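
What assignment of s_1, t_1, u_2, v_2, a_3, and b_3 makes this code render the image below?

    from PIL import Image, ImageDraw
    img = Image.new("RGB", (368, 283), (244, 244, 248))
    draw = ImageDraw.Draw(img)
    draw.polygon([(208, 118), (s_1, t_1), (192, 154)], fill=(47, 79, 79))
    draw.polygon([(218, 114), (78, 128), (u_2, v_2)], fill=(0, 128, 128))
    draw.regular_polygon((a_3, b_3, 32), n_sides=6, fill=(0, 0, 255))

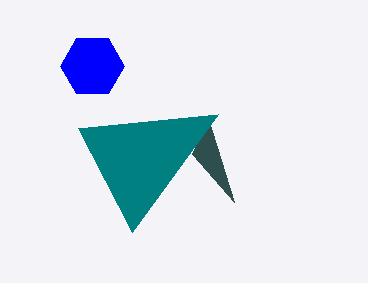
s_1 = 234, t_1 = 202, u_2 = 132, v_2 = 232, a_3 = 92, b_3 = 66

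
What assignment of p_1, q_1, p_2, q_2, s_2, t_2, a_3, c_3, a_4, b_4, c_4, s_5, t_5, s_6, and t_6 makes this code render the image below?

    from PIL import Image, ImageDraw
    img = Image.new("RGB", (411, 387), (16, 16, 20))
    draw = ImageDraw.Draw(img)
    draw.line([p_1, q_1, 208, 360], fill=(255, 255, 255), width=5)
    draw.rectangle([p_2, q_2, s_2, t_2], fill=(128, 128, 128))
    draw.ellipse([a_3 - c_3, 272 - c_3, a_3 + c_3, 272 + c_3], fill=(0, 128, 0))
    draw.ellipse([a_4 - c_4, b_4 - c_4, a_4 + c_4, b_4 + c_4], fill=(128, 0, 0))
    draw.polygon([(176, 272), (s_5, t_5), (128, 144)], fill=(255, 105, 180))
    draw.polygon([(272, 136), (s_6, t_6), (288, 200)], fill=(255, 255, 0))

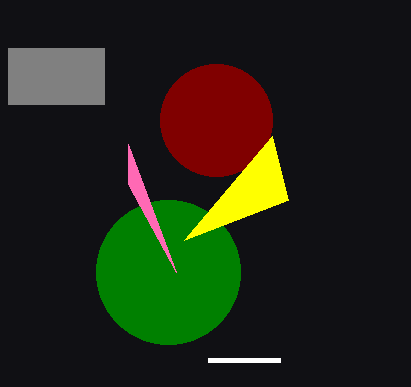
p_1 = 280
q_1 = 360
p_2 = 8
q_2 = 48
s_2 = 104
t_2 = 104
a_3 = 168
c_3 = 72
a_4 = 216
b_4 = 120
c_4 = 56
s_5 = 128
t_5 = 184
s_6 = 184
t_6 = 240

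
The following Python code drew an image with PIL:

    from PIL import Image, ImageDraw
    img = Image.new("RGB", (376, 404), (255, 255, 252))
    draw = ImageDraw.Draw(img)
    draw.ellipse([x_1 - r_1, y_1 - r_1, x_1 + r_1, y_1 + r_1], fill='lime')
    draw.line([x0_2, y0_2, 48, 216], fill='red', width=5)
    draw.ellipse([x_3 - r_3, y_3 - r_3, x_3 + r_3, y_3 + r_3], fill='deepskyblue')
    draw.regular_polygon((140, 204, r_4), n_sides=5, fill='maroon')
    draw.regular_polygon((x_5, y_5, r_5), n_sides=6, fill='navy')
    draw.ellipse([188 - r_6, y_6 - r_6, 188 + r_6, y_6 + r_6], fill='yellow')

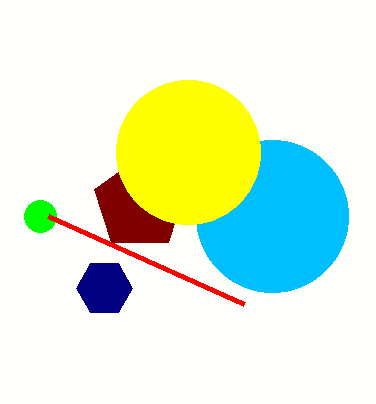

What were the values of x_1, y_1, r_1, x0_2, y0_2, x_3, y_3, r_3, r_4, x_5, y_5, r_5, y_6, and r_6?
x_1 = 40
y_1 = 216
r_1 = 16
x0_2 = 244
y0_2 = 304
x_3 = 272
y_3 = 216
r_3 = 76
r_4 = 48
x_5 = 104
y_5 = 288
r_5 = 28
y_6 = 152
r_6 = 72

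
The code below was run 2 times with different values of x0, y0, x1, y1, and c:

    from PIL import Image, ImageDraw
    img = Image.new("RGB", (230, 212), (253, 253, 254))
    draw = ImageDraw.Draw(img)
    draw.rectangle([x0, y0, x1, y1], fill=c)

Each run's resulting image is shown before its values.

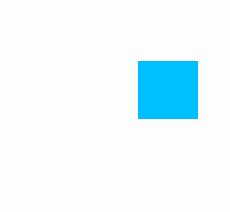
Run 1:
x0 = 138
y0 = 61
x1 = 197
y1 = 118
c = 'deepskyblue'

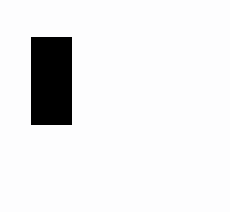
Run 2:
x0 = 31; y0 = 37; x1 = 71; y1 = 124; c = 'black'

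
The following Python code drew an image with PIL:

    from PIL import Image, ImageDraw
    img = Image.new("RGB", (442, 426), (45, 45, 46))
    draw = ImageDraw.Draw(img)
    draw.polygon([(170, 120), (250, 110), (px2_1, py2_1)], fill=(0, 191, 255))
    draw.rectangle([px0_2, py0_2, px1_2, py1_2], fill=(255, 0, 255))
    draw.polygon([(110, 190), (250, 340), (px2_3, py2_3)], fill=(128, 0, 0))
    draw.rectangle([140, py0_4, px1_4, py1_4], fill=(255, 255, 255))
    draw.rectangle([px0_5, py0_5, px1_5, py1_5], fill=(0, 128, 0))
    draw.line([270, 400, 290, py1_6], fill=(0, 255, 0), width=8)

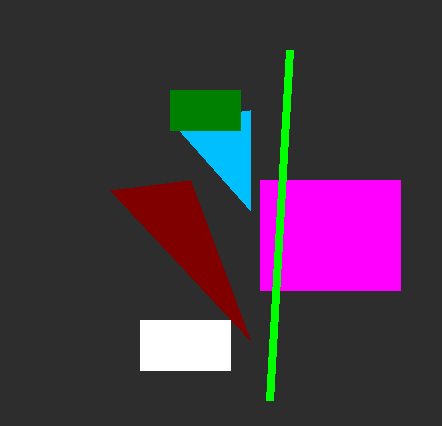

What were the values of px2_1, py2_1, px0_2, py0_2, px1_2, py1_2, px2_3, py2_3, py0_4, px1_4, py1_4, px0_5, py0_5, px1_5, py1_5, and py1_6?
px2_1 = 250; py2_1 = 210; px0_2 = 260; py0_2 = 180; px1_2 = 400; py1_2 = 290; px2_3 = 190; py2_3 = 180; py0_4 = 320; px1_4 = 230; py1_4 = 370; px0_5 = 170; py0_5 = 90; px1_5 = 240; py1_5 = 130; py1_6 = 50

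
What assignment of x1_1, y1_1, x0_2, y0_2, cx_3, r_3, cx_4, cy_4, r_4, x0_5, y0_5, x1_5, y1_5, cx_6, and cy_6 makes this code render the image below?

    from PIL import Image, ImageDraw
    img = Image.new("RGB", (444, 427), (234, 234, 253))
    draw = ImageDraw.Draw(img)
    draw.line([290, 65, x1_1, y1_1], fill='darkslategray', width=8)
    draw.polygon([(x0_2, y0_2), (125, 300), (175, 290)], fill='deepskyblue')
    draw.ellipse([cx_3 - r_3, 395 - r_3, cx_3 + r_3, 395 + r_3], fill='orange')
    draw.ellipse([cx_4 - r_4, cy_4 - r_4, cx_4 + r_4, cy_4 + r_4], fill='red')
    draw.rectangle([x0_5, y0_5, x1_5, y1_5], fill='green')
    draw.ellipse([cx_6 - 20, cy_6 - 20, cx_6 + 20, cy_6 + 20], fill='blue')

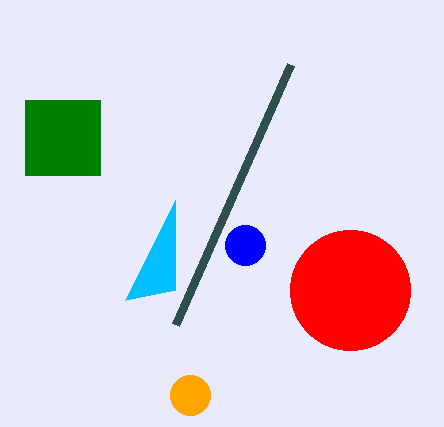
x1_1 = 175; y1_1 = 325; x0_2 = 175; y0_2 = 200; cx_3 = 190; r_3 = 20; cx_4 = 350; cy_4 = 290; r_4 = 60; x0_5 = 25; y0_5 = 100; x1_5 = 100; y1_5 = 175; cx_6 = 245; cy_6 = 245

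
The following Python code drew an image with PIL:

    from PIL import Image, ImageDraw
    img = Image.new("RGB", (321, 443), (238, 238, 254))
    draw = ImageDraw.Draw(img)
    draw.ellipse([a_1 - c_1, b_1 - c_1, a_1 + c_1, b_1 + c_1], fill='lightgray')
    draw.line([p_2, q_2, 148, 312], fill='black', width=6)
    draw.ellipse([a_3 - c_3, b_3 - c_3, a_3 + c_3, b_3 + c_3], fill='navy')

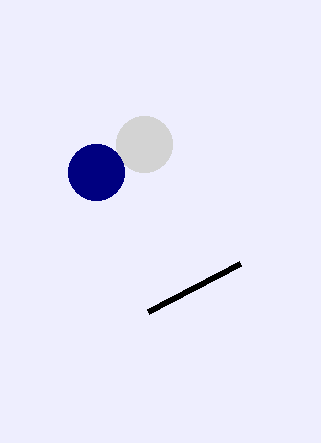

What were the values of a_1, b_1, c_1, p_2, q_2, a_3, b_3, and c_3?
a_1 = 144, b_1 = 144, c_1 = 28, p_2 = 240, q_2 = 264, a_3 = 96, b_3 = 172, c_3 = 28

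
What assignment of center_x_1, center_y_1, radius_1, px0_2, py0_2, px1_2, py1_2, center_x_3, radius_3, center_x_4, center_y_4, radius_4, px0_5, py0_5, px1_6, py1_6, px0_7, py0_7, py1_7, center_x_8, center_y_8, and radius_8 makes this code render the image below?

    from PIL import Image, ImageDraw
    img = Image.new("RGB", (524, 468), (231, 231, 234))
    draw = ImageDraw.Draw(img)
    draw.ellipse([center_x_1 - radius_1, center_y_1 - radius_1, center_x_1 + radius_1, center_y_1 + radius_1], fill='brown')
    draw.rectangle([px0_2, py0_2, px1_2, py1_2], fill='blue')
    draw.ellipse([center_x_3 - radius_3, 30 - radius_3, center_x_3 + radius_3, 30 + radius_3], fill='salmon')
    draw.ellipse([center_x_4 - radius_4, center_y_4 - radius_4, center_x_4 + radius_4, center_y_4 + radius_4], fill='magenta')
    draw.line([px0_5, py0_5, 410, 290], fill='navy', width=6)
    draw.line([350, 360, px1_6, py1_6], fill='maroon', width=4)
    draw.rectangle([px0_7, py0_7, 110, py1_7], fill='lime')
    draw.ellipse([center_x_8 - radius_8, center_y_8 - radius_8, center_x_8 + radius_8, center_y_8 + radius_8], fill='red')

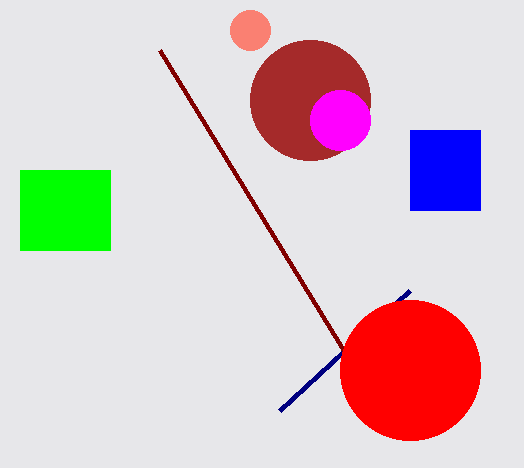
center_x_1 = 310
center_y_1 = 100
radius_1 = 60
px0_2 = 410
py0_2 = 130
px1_2 = 480
py1_2 = 210
center_x_3 = 250
radius_3 = 20
center_x_4 = 340
center_y_4 = 120
radius_4 = 30
px0_5 = 280
py0_5 = 410
px1_6 = 160
py1_6 = 50
px0_7 = 20
py0_7 = 170
py1_7 = 250
center_x_8 = 410
center_y_8 = 370
radius_8 = 70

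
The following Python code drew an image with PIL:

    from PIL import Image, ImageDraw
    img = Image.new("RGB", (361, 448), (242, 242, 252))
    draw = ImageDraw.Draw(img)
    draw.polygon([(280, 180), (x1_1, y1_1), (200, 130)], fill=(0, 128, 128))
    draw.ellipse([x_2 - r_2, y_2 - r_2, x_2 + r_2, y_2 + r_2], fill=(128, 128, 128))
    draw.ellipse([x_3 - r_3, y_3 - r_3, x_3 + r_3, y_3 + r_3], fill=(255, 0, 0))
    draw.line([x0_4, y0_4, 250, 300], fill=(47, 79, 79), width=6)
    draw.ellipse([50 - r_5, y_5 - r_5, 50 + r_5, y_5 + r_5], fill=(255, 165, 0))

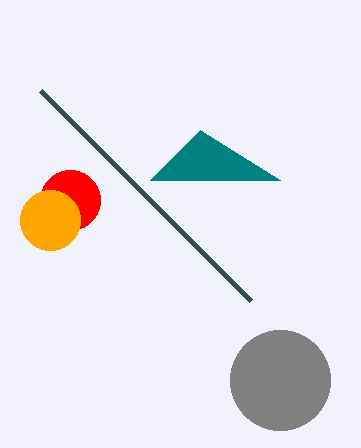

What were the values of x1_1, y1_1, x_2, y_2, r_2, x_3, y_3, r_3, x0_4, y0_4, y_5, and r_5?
x1_1 = 150
y1_1 = 180
x_2 = 280
y_2 = 380
r_2 = 50
x_3 = 70
y_3 = 200
r_3 = 30
x0_4 = 40
y0_4 = 90
y_5 = 220
r_5 = 30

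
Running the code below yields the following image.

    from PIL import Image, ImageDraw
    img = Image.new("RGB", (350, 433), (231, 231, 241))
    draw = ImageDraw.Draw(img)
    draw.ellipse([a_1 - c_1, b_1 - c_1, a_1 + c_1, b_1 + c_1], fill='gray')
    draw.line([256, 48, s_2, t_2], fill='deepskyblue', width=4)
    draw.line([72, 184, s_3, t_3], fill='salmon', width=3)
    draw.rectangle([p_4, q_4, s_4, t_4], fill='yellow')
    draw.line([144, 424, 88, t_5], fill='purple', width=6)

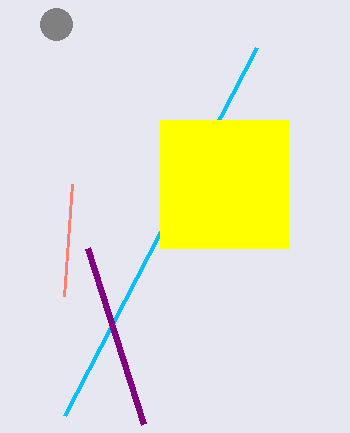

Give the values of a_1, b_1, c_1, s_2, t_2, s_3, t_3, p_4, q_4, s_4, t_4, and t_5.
a_1 = 56
b_1 = 24
c_1 = 16
s_2 = 64
t_2 = 416
s_3 = 64
t_3 = 296
p_4 = 160
q_4 = 120
s_4 = 288
t_4 = 248
t_5 = 248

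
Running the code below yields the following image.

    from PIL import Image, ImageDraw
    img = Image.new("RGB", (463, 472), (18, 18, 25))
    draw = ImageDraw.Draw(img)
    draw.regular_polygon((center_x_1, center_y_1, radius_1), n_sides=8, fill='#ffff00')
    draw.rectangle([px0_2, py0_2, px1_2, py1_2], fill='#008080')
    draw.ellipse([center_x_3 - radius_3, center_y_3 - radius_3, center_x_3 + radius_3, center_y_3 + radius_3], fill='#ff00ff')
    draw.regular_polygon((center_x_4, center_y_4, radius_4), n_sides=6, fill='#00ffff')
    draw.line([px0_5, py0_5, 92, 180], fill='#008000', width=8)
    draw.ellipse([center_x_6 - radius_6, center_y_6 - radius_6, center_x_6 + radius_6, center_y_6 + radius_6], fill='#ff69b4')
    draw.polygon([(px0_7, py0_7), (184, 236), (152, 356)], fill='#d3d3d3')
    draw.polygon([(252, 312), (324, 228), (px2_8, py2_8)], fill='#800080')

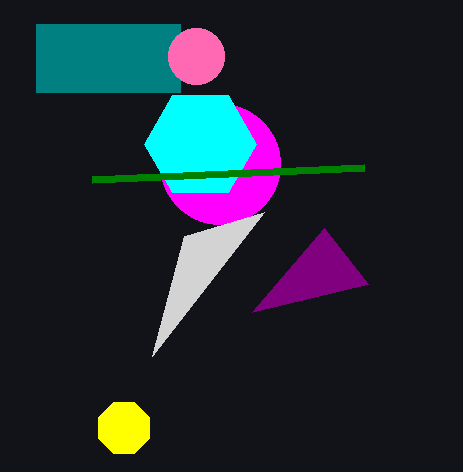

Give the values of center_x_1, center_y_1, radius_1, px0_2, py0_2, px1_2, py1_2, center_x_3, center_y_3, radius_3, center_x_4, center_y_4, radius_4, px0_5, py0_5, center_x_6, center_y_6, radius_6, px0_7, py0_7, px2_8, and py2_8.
center_x_1 = 124
center_y_1 = 428
radius_1 = 28
px0_2 = 36
py0_2 = 24
px1_2 = 180
py1_2 = 92
center_x_3 = 220
center_y_3 = 164
radius_3 = 60
center_x_4 = 200
center_y_4 = 144
radius_4 = 56
px0_5 = 364
py0_5 = 168
center_x_6 = 196
center_y_6 = 56
radius_6 = 28
px0_7 = 264
py0_7 = 212
px2_8 = 368
py2_8 = 284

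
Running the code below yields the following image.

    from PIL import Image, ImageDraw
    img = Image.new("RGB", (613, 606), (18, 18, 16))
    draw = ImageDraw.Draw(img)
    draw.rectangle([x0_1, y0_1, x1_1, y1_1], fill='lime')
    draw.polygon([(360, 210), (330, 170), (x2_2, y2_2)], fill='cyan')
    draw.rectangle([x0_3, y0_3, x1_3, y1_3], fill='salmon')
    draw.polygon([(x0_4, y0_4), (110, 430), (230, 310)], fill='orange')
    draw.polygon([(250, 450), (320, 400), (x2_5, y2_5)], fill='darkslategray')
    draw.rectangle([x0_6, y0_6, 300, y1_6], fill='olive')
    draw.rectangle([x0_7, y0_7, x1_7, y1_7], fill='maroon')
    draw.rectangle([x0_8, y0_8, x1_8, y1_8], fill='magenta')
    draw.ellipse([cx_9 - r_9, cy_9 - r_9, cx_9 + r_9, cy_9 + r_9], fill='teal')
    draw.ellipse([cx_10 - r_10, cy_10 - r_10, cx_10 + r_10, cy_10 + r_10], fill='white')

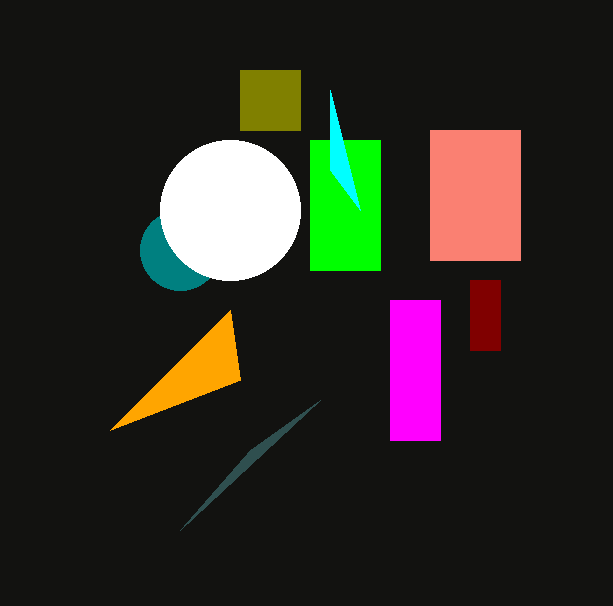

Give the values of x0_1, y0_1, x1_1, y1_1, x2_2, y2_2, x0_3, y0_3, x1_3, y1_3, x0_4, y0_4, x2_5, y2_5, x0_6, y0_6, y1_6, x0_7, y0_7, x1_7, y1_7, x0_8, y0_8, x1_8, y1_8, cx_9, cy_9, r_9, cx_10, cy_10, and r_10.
x0_1 = 310, y0_1 = 140, x1_1 = 380, y1_1 = 270, x2_2 = 330, y2_2 = 90, x0_3 = 430, y0_3 = 130, x1_3 = 520, y1_3 = 260, x0_4 = 240, y0_4 = 380, x2_5 = 180, y2_5 = 530, x0_6 = 240, y0_6 = 70, y1_6 = 130, x0_7 = 470, y0_7 = 280, x1_7 = 500, y1_7 = 350, x0_8 = 390, y0_8 = 300, x1_8 = 440, y1_8 = 440, cx_9 = 180, cy_9 = 250, r_9 = 40, cx_10 = 230, cy_10 = 210, r_10 = 70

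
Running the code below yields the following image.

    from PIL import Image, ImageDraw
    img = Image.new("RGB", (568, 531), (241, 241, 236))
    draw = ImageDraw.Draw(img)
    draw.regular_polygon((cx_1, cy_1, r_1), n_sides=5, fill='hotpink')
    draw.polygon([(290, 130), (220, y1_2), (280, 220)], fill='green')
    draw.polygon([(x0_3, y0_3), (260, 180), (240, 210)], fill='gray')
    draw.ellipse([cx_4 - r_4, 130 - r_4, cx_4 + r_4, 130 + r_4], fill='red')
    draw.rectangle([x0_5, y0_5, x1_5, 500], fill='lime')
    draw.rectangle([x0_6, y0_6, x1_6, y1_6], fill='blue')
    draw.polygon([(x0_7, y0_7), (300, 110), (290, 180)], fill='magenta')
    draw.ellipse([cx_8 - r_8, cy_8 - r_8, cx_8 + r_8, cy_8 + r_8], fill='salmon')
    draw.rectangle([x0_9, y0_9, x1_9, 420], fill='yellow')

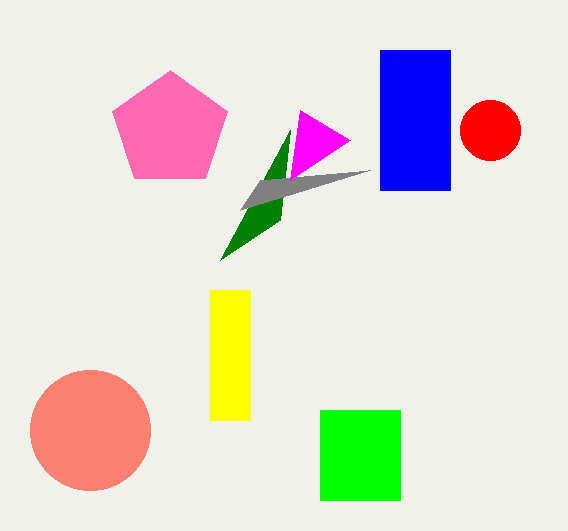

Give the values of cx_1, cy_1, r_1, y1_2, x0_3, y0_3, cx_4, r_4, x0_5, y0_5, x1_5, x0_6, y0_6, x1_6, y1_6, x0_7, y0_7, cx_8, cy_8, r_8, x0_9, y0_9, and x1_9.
cx_1 = 170; cy_1 = 130; r_1 = 60; y1_2 = 260; x0_3 = 370; y0_3 = 170; cx_4 = 490; r_4 = 30; x0_5 = 320; y0_5 = 410; x1_5 = 400; x0_6 = 380; y0_6 = 50; x1_6 = 450; y1_6 = 190; x0_7 = 350; y0_7 = 140; cx_8 = 90; cy_8 = 430; r_8 = 60; x0_9 = 210; y0_9 = 290; x1_9 = 250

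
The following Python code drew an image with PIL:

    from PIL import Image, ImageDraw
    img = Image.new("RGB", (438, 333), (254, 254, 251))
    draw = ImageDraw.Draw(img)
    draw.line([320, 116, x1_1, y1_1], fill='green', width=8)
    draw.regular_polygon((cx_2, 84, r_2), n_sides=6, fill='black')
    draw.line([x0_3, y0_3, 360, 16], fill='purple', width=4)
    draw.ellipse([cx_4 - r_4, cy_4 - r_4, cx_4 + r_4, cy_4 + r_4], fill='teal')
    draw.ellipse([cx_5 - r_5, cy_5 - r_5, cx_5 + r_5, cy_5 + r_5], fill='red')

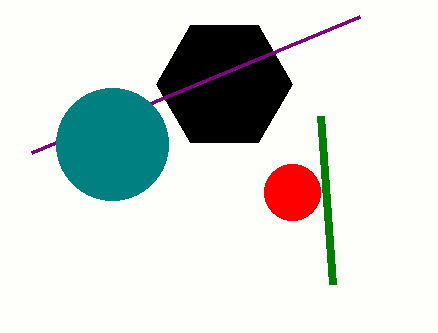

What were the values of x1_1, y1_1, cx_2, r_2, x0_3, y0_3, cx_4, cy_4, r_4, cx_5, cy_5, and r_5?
x1_1 = 332; y1_1 = 284; cx_2 = 224; r_2 = 68; x0_3 = 32; y0_3 = 152; cx_4 = 112; cy_4 = 144; r_4 = 56; cx_5 = 292; cy_5 = 192; r_5 = 28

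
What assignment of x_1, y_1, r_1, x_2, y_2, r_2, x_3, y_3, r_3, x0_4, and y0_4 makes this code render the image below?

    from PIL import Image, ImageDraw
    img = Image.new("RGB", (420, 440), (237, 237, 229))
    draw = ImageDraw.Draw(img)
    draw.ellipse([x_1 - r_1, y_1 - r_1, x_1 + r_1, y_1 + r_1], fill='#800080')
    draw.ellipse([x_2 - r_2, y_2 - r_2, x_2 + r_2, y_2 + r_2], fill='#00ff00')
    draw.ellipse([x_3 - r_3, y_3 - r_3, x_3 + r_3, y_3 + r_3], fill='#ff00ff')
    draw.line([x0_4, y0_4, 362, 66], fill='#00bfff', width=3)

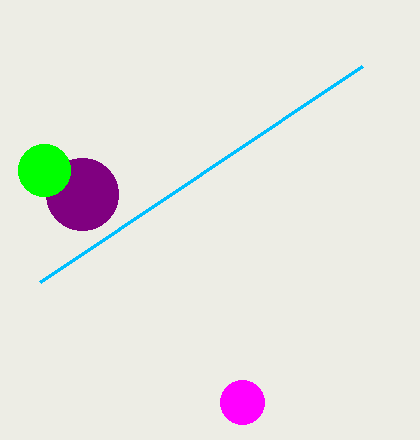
x_1 = 82
y_1 = 194
r_1 = 36
x_2 = 44
y_2 = 170
r_2 = 26
x_3 = 242
y_3 = 402
r_3 = 22
x0_4 = 40
y0_4 = 282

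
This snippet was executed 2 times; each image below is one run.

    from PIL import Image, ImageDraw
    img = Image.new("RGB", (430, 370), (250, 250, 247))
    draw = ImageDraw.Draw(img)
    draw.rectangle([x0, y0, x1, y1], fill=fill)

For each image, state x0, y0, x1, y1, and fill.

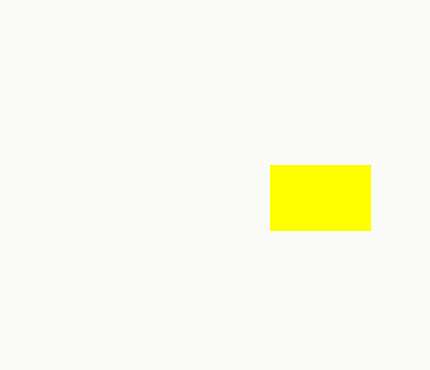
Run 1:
x0 = 270, y0 = 165, x1 = 370, y1 = 230, fill = 'yellow'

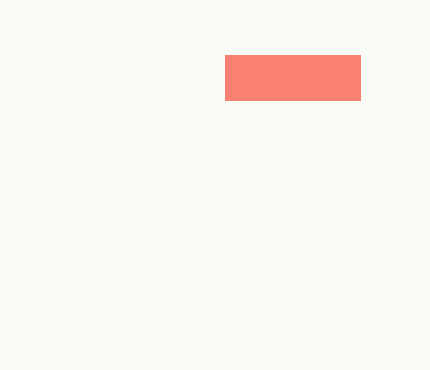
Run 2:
x0 = 225; y0 = 55; x1 = 360; y1 = 100; fill = 'salmon'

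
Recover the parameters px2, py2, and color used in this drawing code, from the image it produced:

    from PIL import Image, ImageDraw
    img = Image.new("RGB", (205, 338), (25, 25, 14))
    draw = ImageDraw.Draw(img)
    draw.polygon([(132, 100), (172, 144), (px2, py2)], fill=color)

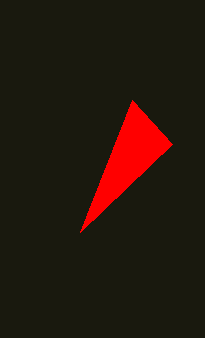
px2 = 80
py2 = 232
color = 'red'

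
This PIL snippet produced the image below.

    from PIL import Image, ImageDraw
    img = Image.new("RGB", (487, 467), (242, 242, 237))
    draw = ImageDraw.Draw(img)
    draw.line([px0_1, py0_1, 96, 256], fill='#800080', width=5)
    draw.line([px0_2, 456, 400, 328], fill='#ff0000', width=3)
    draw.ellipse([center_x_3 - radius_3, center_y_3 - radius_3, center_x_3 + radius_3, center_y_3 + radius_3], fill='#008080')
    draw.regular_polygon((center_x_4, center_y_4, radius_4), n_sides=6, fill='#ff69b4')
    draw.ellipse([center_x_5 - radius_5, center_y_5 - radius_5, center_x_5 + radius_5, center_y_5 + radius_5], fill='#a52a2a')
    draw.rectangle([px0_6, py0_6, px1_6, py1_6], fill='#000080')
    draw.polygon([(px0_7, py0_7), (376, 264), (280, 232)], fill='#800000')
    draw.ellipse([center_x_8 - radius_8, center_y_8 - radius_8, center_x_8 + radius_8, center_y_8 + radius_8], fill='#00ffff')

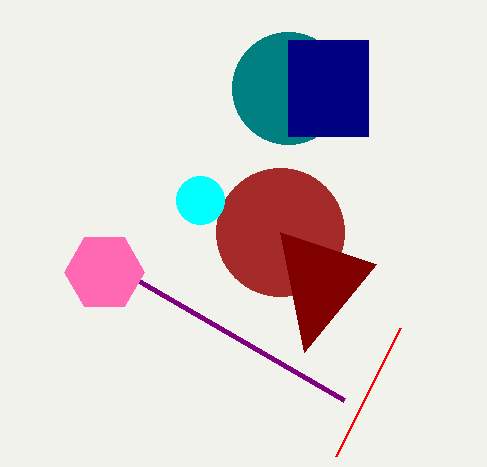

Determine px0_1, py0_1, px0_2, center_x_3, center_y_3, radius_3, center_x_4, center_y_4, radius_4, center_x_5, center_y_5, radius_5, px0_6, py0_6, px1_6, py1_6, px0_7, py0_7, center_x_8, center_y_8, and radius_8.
px0_1 = 344; py0_1 = 400; px0_2 = 336; center_x_3 = 288; center_y_3 = 88; radius_3 = 56; center_x_4 = 104; center_y_4 = 272; radius_4 = 40; center_x_5 = 280; center_y_5 = 232; radius_5 = 64; px0_6 = 288; py0_6 = 40; px1_6 = 368; py1_6 = 136; px0_7 = 304; py0_7 = 352; center_x_8 = 200; center_y_8 = 200; radius_8 = 24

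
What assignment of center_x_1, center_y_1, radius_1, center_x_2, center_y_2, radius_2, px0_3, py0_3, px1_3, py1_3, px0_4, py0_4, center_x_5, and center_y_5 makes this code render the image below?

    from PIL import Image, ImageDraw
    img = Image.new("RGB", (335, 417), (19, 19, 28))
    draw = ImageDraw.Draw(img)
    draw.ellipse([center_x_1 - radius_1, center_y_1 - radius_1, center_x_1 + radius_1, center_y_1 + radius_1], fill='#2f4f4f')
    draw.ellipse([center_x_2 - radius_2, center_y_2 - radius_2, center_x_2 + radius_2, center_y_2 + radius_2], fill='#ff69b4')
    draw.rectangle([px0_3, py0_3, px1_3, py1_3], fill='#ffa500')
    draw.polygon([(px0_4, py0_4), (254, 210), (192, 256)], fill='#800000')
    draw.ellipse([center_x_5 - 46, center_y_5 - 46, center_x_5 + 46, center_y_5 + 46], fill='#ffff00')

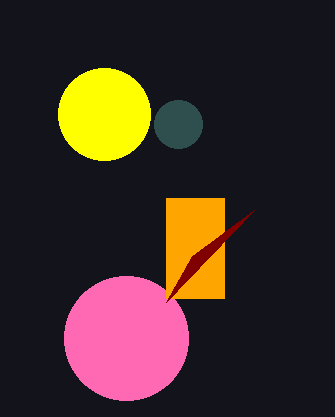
center_x_1 = 178; center_y_1 = 124; radius_1 = 24; center_x_2 = 126; center_y_2 = 338; radius_2 = 62; px0_3 = 166; py0_3 = 198; px1_3 = 224; py1_3 = 298; px0_4 = 166; py0_4 = 302; center_x_5 = 104; center_y_5 = 114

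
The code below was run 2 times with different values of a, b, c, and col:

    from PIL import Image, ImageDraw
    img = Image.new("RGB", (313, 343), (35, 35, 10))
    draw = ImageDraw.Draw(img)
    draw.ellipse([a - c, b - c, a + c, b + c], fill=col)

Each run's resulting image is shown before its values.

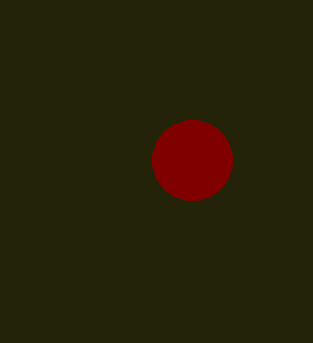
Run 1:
a = 192; b = 160; c = 40; col = 'maroon'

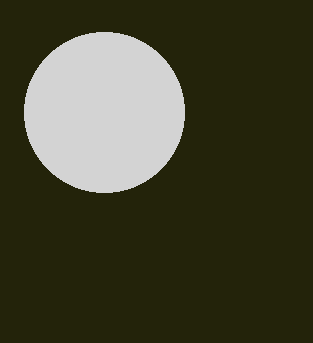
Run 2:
a = 104
b = 112
c = 80
col = 'lightgray'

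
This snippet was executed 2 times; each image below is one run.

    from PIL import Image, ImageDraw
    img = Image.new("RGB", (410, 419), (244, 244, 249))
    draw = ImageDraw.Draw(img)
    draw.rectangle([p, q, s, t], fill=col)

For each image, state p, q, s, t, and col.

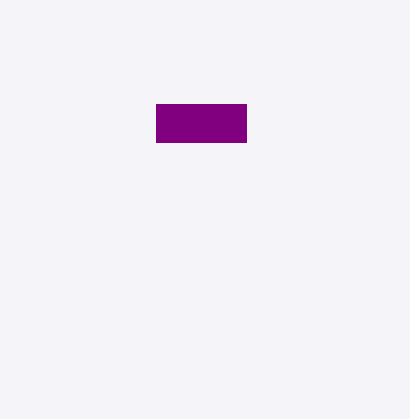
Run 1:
p = 156, q = 104, s = 246, t = 142, col = 'purple'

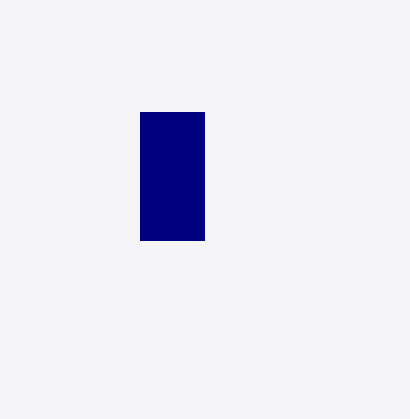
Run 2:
p = 140, q = 112, s = 204, t = 240, col = 'navy'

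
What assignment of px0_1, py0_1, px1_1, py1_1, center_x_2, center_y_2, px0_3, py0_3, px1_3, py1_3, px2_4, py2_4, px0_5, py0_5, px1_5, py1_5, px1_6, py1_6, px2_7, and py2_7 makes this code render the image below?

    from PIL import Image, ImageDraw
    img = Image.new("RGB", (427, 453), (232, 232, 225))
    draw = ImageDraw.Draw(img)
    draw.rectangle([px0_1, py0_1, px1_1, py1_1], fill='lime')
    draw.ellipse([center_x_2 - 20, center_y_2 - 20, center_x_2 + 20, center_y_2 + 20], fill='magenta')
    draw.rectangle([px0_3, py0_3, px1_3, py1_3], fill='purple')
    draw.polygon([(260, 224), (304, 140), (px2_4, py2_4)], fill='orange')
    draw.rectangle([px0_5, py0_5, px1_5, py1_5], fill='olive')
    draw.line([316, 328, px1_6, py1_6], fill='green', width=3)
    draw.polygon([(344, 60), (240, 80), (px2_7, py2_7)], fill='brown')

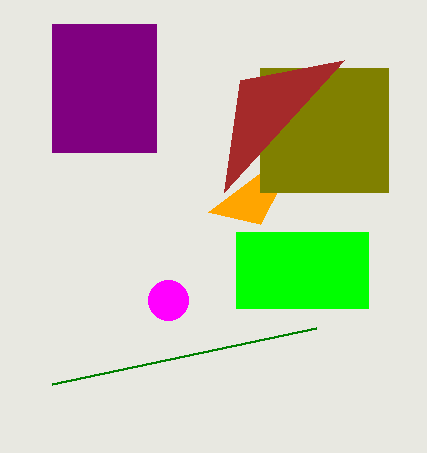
px0_1 = 236, py0_1 = 232, px1_1 = 368, py1_1 = 308, center_x_2 = 168, center_y_2 = 300, px0_3 = 52, py0_3 = 24, px1_3 = 156, py1_3 = 152, px2_4 = 208, py2_4 = 212, px0_5 = 260, py0_5 = 68, px1_5 = 388, py1_5 = 192, px1_6 = 52, py1_6 = 384, px2_7 = 224, py2_7 = 192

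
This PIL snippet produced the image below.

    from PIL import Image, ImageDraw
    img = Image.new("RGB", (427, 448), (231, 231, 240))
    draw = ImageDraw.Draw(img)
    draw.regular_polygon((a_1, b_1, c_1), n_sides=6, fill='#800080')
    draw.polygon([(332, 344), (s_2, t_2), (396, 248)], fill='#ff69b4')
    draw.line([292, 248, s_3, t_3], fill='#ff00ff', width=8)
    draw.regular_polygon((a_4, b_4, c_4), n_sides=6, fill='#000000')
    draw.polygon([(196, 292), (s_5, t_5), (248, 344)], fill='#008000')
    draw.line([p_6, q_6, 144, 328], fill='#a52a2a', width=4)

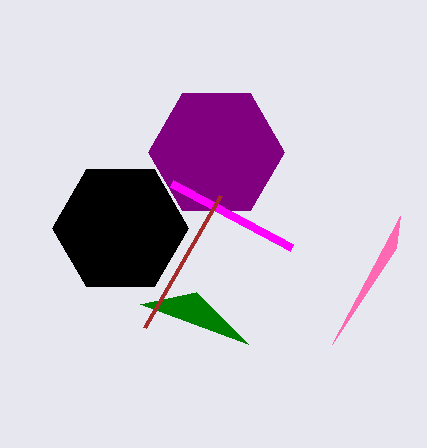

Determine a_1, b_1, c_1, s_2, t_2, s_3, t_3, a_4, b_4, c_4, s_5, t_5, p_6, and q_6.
a_1 = 216
b_1 = 152
c_1 = 68
s_2 = 400
t_2 = 216
s_3 = 172
t_3 = 184
a_4 = 120
b_4 = 228
c_4 = 68
s_5 = 140
t_5 = 304
p_6 = 220
q_6 = 196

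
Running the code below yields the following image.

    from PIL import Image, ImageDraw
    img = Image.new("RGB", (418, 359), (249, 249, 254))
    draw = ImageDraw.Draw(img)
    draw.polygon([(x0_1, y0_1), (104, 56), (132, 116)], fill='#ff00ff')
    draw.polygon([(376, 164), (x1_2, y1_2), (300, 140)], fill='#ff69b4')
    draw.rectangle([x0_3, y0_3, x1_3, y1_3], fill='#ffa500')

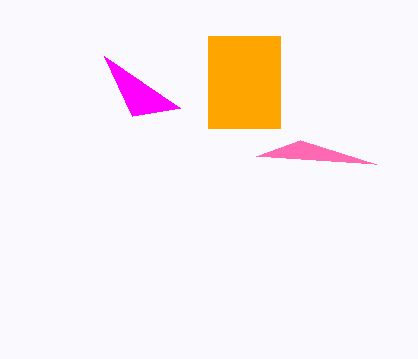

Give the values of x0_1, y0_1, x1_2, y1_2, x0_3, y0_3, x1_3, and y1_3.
x0_1 = 180
y0_1 = 108
x1_2 = 256
y1_2 = 156
x0_3 = 208
y0_3 = 36
x1_3 = 280
y1_3 = 128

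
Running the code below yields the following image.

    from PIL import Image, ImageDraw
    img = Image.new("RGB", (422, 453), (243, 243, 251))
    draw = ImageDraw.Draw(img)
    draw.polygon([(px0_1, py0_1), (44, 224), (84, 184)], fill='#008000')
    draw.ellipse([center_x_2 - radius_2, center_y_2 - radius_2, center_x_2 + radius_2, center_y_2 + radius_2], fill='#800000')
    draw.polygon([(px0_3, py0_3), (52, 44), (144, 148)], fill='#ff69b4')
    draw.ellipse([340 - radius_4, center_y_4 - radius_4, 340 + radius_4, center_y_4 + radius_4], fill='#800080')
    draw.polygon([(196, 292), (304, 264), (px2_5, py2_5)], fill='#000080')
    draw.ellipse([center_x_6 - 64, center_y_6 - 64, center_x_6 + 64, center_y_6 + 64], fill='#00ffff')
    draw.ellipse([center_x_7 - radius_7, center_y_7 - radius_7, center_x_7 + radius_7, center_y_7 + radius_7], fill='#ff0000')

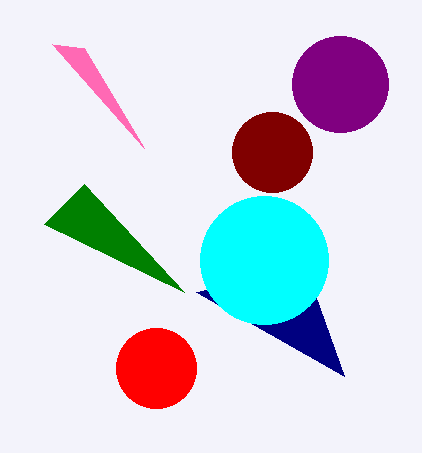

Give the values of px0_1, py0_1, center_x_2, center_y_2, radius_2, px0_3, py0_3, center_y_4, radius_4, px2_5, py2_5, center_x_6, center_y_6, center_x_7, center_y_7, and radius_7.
px0_1 = 184, py0_1 = 292, center_x_2 = 272, center_y_2 = 152, radius_2 = 40, px0_3 = 84, py0_3 = 48, center_y_4 = 84, radius_4 = 48, px2_5 = 344, py2_5 = 376, center_x_6 = 264, center_y_6 = 260, center_x_7 = 156, center_y_7 = 368, radius_7 = 40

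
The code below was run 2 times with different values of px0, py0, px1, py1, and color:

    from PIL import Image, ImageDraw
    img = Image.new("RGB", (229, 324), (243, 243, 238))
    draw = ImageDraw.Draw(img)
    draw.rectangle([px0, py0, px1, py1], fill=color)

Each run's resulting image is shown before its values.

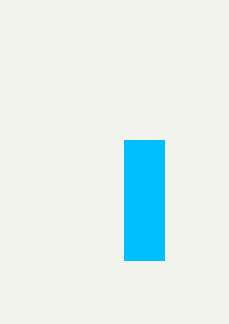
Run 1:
px0 = 124; py0 = 140; px1 = 164; py1 = 260; color = 'deepskyblue'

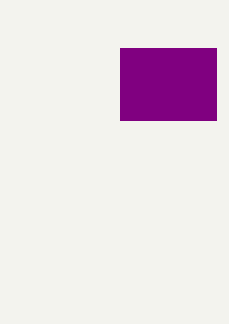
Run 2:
px0 = 120, py0 = 48, px1 = 216, py1 = 120, color = 'purple'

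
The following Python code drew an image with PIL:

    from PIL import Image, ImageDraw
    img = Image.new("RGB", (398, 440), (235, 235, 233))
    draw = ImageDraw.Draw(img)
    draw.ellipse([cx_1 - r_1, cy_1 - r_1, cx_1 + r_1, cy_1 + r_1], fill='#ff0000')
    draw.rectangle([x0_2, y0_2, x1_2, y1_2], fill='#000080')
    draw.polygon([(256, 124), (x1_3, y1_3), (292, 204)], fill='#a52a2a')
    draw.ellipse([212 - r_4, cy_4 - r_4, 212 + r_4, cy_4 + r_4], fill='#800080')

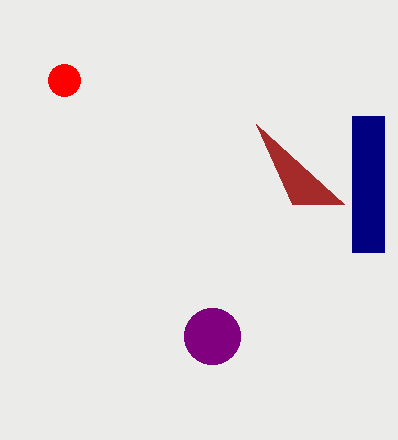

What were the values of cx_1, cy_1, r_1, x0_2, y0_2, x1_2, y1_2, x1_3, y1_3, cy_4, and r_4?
cx_1 = 64
cy_1 = 80
r_1 = 16
x0_2 = 352
y0_2 = 116
x1_2 = 384
y1_2 = 252
x1_3 = 344
y1_3 = 204
cy_4 = 336
r_4 = 28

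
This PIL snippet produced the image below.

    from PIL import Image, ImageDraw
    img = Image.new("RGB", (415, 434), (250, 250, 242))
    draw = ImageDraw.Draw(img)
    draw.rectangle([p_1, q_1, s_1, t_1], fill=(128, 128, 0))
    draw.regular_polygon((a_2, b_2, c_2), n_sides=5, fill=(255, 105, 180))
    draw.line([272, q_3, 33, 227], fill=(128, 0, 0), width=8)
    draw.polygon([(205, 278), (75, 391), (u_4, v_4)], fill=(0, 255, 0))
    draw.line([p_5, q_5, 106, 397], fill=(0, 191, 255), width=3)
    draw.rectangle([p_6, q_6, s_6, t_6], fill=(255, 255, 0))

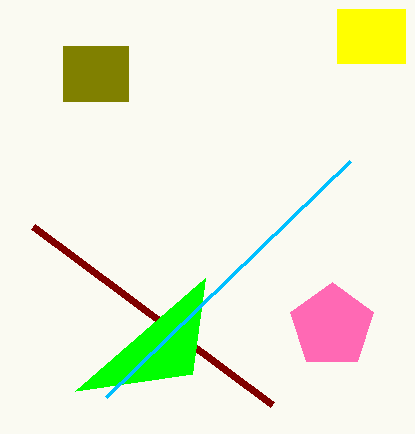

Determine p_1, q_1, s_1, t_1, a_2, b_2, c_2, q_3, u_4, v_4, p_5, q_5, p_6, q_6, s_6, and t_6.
p_1 = 63
q_1 = 46
s_1 = 128
t_1 = 101
a_2 = 332
b_2 = 326
c_2 = 44
q_3 = 405
u_4 = 192
v_4 = 374
p_5 = 350
q_5 = 161
p_6 = 337
q_6 = 9
s_6 = 405
t_6 = 63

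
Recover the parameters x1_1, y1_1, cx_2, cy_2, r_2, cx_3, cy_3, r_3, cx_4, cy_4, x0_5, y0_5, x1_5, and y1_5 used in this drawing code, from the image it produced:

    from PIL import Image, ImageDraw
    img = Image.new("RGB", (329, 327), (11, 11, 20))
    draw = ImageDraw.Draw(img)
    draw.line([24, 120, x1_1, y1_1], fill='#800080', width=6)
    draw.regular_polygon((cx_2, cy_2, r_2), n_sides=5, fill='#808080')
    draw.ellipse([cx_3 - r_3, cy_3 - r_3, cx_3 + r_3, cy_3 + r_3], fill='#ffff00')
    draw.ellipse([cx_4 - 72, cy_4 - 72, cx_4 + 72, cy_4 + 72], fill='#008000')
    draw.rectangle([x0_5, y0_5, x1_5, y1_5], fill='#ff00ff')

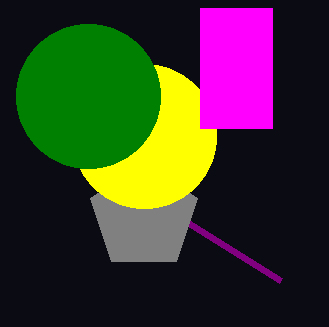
x1_1 = 280
y1_1 = 280
cx_2 = 144
cy_2 = 216
r_2 = 56
cx_3 = 144
cy_3 = 136
r_3 = 72
cx_4 = 88
cy_4 = 96
x0_5 = 200
y0_5 = 8
x1_5 = 272
y1_5 = 128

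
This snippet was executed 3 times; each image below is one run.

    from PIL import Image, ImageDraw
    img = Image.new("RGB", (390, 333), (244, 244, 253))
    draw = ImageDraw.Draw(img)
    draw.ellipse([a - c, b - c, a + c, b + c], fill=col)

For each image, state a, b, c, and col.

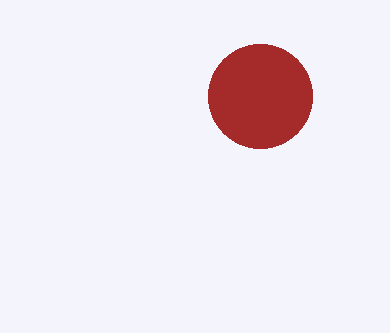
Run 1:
a = 260, b = 96, c = 52, col = 'brown'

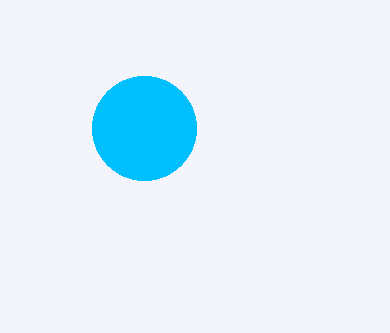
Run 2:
a = 144; b = 128; c = 52; col = 'deepskyblue'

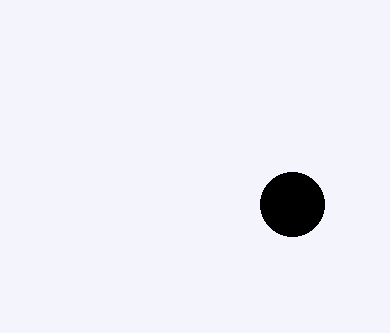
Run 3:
a = 292
b = 204
c = 32
col = 'black'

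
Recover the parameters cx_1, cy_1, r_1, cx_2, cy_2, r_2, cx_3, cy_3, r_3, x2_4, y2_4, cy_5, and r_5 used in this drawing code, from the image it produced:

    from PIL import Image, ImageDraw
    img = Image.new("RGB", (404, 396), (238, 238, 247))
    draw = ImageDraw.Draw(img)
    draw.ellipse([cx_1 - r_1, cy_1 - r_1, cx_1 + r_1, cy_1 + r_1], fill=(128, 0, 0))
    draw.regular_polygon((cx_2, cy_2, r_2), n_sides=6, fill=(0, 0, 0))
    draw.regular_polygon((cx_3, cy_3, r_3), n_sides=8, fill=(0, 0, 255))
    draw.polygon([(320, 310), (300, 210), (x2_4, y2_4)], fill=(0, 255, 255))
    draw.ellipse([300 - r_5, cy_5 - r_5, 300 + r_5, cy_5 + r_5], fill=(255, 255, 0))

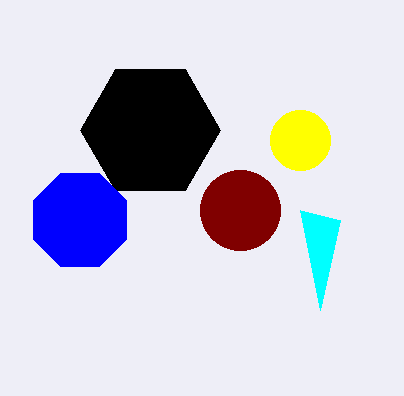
cx_1 = 240
cy_1 = 210
r_1 = 40
cx_2 = 150
cy_2 = 130
r_2 = 70
cx_3 = 80
cy_3 = 220
r_3 = 50
x2_4 = 340
y2_4 = 220
cy_5 = 140
r_5 = 30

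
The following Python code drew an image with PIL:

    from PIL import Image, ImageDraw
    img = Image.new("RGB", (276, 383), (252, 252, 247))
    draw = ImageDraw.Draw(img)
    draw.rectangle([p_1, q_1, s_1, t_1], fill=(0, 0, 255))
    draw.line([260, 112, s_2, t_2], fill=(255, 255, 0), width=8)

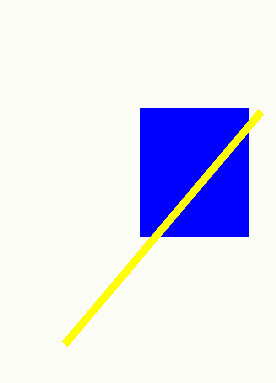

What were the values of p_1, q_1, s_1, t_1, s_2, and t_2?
p_1 = 140; q_1 = 108; s_1 = 248; t_1 = 236; s_2 = 64; t_2 = 344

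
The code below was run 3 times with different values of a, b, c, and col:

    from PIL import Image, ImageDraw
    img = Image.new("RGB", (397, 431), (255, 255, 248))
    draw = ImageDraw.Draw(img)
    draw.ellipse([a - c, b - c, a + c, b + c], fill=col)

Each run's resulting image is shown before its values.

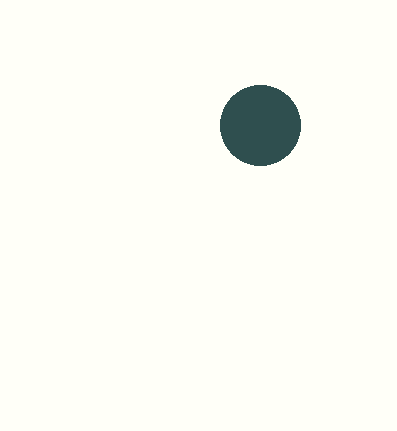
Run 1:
a = 260, b = 125, c = 40, col = 'darkslategray'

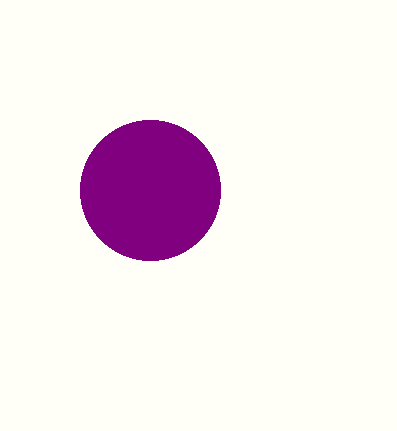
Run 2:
a = 150; b = 190; c = 70; col = 'purple'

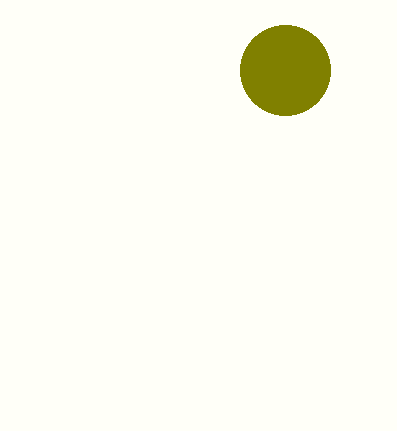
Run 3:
a = 285, b = 70, c = 45, col = 'olive'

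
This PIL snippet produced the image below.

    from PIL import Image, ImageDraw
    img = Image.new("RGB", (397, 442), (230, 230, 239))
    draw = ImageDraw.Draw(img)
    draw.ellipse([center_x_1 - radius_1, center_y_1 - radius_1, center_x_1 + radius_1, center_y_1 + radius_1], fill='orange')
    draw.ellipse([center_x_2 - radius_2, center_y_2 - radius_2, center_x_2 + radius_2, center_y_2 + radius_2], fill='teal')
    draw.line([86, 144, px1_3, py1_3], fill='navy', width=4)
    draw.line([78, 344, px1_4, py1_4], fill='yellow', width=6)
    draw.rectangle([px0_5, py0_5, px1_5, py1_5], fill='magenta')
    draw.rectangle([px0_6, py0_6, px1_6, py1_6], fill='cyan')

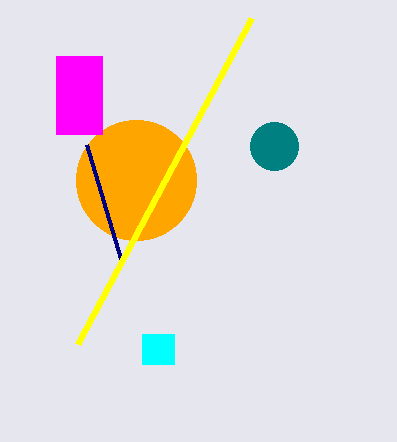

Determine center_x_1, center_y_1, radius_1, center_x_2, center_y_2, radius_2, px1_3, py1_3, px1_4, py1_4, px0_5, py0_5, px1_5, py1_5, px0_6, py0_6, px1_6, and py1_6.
center_x_1 = 136, center_y_1 = 180, radius_1 = 60, center_x_2 = 274, center_y_2 = 146, radius_2 = 24, px1_3 = 120, py1_3 = 258, px1_4 = 252, py1_4 = 18, px0_5 = 56, py0_5 = 56, px1_5 = 102, py1_5 = 134, px0_6 = 142, py0_6 = 334, px1_6 = 174, py1_6 = 364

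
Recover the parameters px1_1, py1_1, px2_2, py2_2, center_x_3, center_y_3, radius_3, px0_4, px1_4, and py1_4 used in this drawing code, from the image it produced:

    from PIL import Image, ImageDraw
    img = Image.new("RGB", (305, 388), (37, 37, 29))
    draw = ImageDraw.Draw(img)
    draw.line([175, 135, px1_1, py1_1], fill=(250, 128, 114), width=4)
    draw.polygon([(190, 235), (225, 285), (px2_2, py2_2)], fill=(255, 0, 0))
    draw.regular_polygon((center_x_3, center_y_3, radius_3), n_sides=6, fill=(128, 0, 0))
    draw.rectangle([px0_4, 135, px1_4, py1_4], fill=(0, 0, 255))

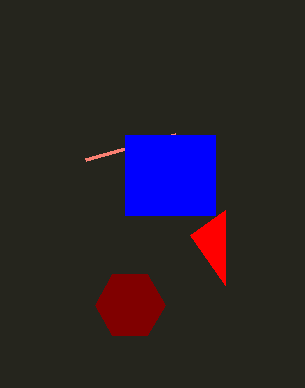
px1_1 = 85
py1_1 = 160
px2_2 = 225
py2_2 = 210
center_x_3 = 130
center_y_3 = 305
radius_3 = 35
px0_4 = 125
px1_4 = 215
py1_4 = 215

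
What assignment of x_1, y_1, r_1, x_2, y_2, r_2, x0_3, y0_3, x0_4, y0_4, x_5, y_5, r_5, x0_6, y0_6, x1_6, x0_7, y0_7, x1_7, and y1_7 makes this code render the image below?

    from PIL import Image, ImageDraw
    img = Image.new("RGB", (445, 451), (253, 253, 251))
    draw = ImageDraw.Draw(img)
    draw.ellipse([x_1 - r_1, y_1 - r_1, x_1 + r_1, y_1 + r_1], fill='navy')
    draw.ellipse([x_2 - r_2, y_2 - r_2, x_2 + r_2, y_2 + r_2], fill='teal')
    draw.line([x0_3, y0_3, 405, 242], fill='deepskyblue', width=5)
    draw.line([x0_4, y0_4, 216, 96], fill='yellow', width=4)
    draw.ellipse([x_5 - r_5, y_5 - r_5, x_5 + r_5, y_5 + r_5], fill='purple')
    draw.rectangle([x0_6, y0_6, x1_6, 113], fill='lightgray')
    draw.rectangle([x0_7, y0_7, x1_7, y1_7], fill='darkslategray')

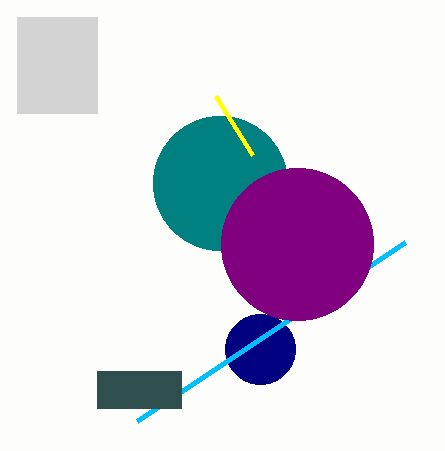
x_1 = 260
y_1 = 349
r_1 = 35
x_2 = 220
y_2 = 183
r_2 = 67
x0_3 = 137
y0_3 = 421
x0_4 = 253
y0_4 = 155
x_5 = 297
y_5 = 244
r_5 = 76
x0_6 = 17
y0_6 = 17
x1_6 = 97
x0_7 = 97
y0_7 = 371
x1_7 = 181
y1_7 = 408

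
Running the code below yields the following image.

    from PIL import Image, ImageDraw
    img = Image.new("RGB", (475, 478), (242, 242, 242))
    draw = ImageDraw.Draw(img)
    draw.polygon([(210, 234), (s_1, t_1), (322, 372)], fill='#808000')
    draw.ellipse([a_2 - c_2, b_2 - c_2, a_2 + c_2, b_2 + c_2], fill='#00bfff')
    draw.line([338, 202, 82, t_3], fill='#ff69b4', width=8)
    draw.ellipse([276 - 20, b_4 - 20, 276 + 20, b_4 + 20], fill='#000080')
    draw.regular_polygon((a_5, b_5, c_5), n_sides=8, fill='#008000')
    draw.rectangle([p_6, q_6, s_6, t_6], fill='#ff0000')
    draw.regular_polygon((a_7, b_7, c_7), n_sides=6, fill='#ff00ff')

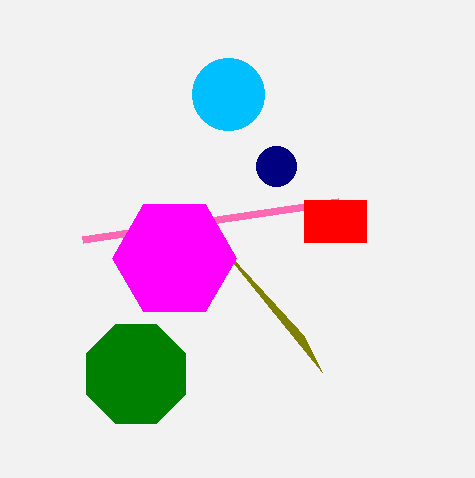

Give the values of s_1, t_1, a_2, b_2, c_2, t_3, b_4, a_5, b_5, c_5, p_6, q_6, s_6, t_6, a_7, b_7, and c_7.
s_1 = 304; t_1 = 336; a_2 = 228; b_2 = 94; c_2 = 36; t_3 = 240; b_4 = 166; a_5 = 136; b_5 = 374; c_5 = 54; p_6 = 304; q_6 = 200; s_6 = 366; t_6 = 242; a_7 = 174; b_7 = 258; c_7 = 62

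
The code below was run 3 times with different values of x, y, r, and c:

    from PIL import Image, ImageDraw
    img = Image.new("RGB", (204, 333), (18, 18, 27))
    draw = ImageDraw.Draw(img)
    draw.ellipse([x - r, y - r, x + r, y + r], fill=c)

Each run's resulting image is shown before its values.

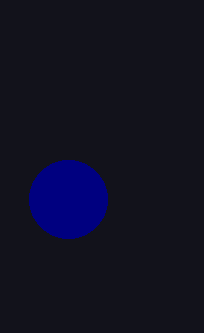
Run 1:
x = 68
y = 199
r = 39
c = 'navy'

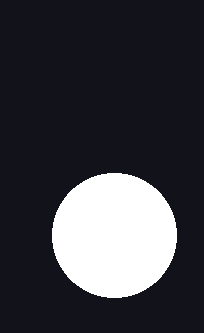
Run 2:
x = 114; y = 235; r = 62; c = 'white'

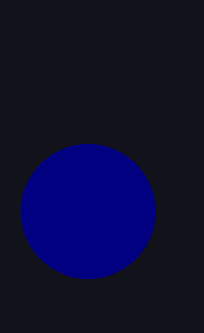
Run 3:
x = 88, y = 211, r = 67, c = 'navy'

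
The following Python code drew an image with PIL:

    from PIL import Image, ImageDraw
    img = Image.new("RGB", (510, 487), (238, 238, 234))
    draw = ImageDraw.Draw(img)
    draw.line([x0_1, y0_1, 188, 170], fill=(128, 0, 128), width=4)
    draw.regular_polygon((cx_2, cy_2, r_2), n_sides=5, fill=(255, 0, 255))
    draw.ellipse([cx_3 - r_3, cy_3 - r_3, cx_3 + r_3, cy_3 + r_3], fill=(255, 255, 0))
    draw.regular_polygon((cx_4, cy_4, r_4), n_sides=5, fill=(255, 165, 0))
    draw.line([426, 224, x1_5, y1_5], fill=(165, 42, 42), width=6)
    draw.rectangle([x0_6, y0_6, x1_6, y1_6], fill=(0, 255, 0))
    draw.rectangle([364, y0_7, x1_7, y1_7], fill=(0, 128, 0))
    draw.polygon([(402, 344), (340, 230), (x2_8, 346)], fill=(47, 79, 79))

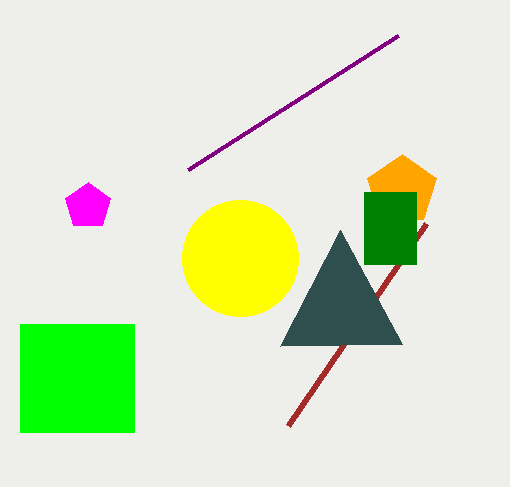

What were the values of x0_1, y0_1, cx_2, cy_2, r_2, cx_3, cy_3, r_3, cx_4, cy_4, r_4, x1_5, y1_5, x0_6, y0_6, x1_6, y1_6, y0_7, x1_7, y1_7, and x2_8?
x0_1 = 398, y0_1 = 36, cx_2 = 88, cy_2 = 206, r_2 = 24, cx_3 = 240, cy_3 = 258, r_3 = 58, cx_4 = 402, cy_4 = 190, r_4 = 36, x1_5 = 288, y1_5 = 426, x0_6 = 20, y0_6 = 324, x1_6 = 134, y1_6 = 432, y0_7 = 192, x1_7 = 416, y1_7 = 264, x2_8 = 280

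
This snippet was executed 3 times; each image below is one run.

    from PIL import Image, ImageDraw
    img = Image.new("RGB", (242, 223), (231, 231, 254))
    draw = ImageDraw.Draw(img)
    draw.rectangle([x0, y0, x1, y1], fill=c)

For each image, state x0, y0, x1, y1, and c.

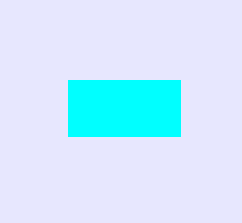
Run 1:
x0 = 68
y0 = 80
x1 = 180
y1 = 136
c = 'cyan'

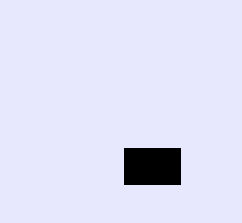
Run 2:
x0 = 124
y0 = 148
x1 = 180
y1 = 184
c = 'black'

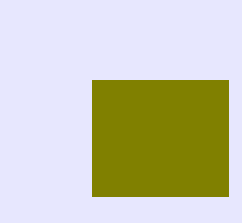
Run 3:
x0 = 92
y0 = 80
x1 = 228
y1 = 196
c = 'olive'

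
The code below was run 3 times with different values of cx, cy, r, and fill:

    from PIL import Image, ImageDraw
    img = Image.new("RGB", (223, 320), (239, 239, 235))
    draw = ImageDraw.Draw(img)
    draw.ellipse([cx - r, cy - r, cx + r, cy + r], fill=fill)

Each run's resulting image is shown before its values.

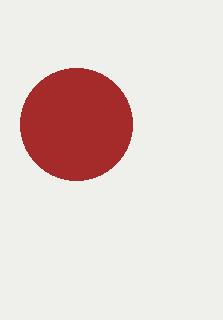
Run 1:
cx = 76
cy = 124
r = 56
fill = 'brown'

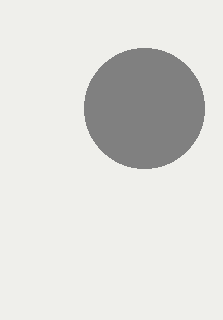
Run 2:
cx = 144; cy = 108; r = 60; fill = 'gray'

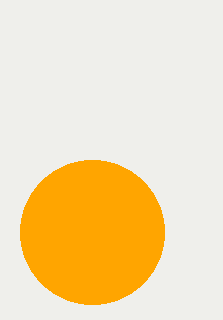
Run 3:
cx = 92; cy = 232; r = 72; fill = 'orange'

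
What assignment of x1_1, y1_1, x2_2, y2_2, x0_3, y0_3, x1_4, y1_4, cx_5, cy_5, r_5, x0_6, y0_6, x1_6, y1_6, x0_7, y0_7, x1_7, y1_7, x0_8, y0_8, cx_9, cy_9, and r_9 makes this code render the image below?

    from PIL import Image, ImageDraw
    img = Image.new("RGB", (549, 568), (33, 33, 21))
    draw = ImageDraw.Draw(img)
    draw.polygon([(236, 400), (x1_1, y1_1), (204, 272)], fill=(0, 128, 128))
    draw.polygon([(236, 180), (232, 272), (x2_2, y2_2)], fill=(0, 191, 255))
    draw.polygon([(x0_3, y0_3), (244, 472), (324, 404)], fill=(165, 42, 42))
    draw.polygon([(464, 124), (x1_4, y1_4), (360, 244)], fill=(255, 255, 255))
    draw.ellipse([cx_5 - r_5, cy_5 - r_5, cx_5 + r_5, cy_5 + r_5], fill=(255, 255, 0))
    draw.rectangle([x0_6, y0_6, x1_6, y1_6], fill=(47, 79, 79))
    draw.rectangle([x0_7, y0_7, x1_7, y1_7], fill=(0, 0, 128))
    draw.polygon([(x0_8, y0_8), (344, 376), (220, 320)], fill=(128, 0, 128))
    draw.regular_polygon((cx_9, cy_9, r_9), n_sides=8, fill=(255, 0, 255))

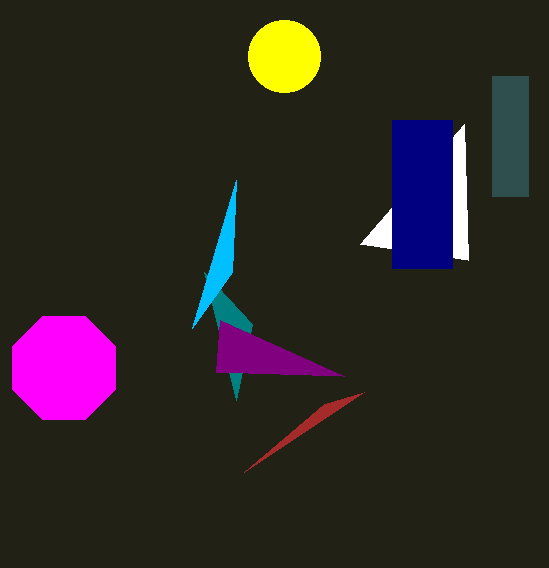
x1_1 = 252; y1_1 = 324; x2_2 = 192; y2_2 = 328; x0_3 = 364; y0_3 = 392; x1_4 = 468; y1_4 = 260; cx_5 = 284; cy_5 = 56; r_5 = 36; x0_6 = 492; y0_6 = 76; x1_6 = 528; y1_6 = 196; x0_7 = 392; y0_7 = 120; x1_7 = 452; y1_7 = 268; x0_8 = 216; y0_8 = 372; cx_9 = 64; cy_9 = 368; r_9 = 56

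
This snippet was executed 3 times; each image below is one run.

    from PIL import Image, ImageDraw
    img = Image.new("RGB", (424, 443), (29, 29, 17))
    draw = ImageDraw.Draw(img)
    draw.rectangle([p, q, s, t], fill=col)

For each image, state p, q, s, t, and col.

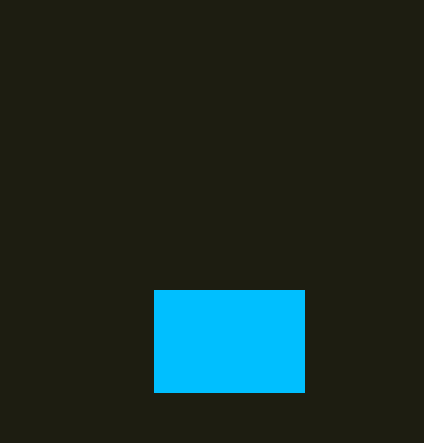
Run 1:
p = 154, q = 290, s = 304, t = 392, col = 'deepskyblue'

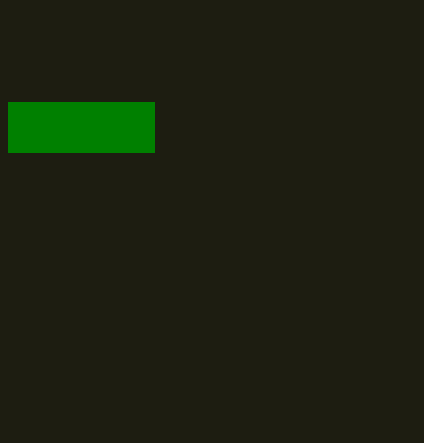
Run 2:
p = 8; q = 102; s = 154; t = 152; col = 'green'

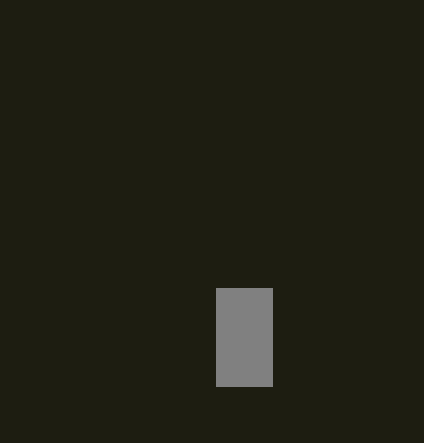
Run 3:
p = 216; q = 288; s = 272; t = 386; col = 'gray'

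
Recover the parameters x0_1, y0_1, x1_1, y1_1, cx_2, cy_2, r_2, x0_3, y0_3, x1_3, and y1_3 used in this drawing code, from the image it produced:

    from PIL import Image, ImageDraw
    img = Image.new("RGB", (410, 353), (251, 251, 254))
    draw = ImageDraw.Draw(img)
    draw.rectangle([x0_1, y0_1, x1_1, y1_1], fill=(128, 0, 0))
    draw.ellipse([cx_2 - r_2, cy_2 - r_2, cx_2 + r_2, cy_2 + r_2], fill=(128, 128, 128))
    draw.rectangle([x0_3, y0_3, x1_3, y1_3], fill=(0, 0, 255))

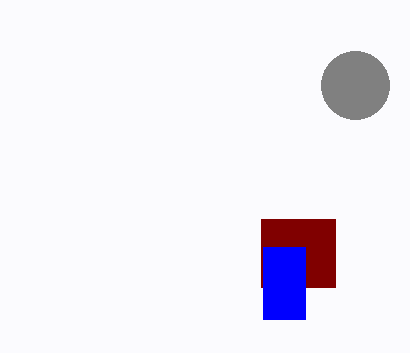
x0_1 = 261
y0_1 = 219
x1_1 = 335
y1_1 = 287
cx_2 = 355
cy_2 = 85
r_2 = 34
x0_3 = 263
y0_3 = 247
x1_3 = 305
y1_3 = 319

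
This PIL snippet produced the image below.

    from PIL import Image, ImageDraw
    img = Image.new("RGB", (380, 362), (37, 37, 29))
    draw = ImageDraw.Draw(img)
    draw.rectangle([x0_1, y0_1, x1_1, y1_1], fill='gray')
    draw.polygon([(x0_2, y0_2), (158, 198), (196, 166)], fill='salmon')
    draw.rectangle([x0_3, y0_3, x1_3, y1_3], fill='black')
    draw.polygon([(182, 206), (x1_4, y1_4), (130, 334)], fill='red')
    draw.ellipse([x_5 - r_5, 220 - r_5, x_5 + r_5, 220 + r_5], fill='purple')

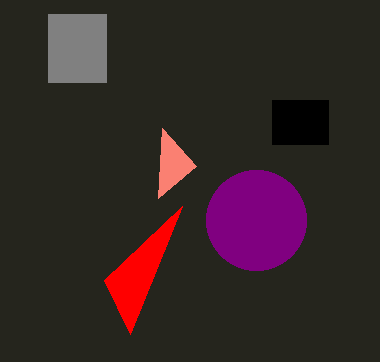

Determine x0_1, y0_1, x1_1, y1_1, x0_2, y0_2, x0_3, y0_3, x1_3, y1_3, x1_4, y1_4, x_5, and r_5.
x0_1 = 48, y0_1 = 14, x1_1 = 106, y1_1 = 82, x0_2 = 162, y0_2 = 128, x0_3 = 272, y0_3 = 100, x1_3 = 328, y1_3 = 144, x1_4 = 104, y1_4 = 280, x_5 = 256, r_5 = 50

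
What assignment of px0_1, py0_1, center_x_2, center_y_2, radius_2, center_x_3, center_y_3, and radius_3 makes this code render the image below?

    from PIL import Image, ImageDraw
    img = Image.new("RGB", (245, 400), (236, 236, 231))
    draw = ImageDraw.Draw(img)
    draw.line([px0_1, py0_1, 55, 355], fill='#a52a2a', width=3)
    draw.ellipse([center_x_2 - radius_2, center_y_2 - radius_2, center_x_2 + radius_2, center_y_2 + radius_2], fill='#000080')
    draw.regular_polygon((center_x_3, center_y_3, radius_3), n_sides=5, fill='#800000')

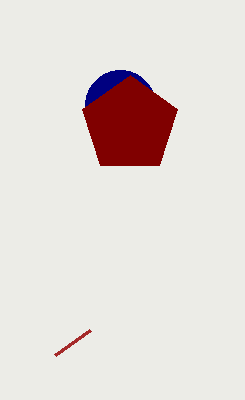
px0_1 = 90; py0_1 = 330; center_x_2 = 120; center_y_2 = 105; radius_2 = 35; center_x_3 = 130; center_y_3 = 125; radius_3 = 50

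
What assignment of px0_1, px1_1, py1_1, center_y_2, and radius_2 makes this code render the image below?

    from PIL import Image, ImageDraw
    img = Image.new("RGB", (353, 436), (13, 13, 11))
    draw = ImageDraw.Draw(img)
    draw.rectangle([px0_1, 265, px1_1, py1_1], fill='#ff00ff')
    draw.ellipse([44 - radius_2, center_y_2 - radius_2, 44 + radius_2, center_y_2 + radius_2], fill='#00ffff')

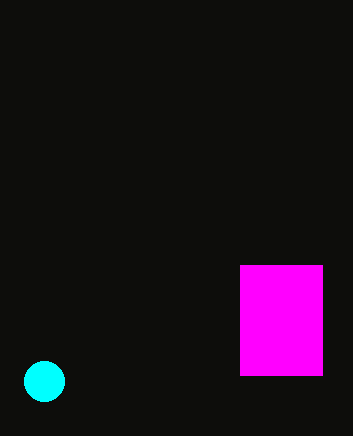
px0_1 = 240; px1_1 = 322; py1_1 = 375; center_y_2 = 381; radius_2 = 20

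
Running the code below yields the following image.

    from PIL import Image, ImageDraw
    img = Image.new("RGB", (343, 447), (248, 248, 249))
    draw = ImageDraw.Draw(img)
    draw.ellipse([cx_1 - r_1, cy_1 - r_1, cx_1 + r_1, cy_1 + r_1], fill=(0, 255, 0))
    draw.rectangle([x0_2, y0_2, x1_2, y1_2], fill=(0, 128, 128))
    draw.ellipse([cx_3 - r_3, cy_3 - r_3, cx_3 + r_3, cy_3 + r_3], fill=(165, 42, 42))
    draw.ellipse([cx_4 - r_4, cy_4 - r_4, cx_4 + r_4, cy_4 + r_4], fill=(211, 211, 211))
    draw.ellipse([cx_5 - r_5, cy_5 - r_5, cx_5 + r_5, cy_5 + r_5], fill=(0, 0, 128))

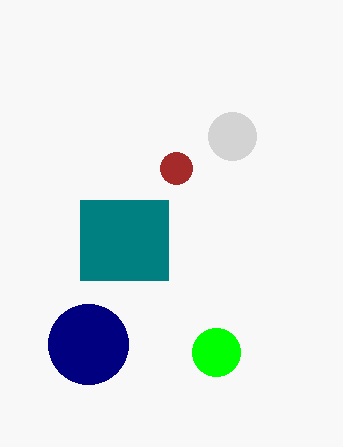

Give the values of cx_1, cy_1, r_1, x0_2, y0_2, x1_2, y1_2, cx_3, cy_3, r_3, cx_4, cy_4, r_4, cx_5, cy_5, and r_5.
cx_1 = 216
cy_1 = 352
r_1 = 24
x0_2 = 80
y0_2 = 200
x1_2 = 168
y1_2 = 280
cx_3 = 176
cy_3 = 168
r_3 = 16
cx_4 = 232
cy_4 = 136
r_4 = 24
cx_5 = 88
cy_5 = 344
r_5 = 40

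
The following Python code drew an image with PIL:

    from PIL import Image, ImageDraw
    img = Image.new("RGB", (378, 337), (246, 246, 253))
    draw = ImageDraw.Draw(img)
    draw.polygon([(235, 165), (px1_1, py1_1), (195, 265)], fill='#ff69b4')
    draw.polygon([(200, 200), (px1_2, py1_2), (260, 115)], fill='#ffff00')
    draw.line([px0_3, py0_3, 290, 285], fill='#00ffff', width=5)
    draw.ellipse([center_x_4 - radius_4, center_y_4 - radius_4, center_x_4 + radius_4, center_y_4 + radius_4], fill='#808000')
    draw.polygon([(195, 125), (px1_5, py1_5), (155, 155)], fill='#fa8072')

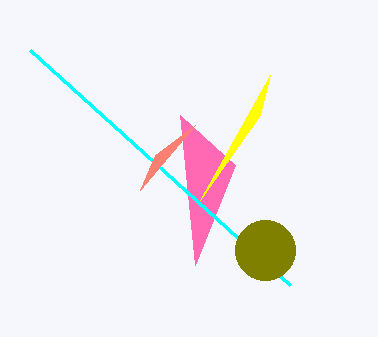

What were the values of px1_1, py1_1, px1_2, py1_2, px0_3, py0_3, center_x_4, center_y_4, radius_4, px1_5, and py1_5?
px1_1 = 180, py1_1 = 115, px1_2 = 270, py1_2 = 75, px0_3 = 30, py0_3 = 50, center_x_4 = 265, center_y_4 = 250, radius_4 = 30, px1_5 = 140, py1_5 = 190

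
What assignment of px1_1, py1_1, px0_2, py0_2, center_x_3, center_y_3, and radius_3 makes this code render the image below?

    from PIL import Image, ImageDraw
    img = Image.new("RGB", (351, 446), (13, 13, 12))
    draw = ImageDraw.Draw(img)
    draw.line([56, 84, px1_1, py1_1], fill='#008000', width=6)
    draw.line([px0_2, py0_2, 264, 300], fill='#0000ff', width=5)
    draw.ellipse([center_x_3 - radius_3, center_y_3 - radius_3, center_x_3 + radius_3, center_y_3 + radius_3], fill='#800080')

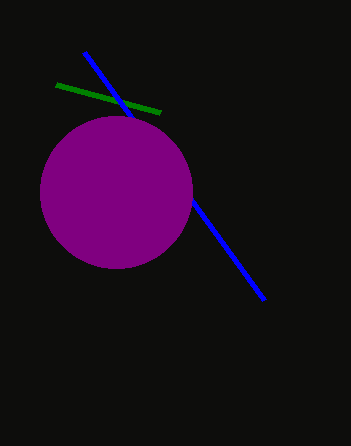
px1_1 = 160
py1_1 = 112
px0_2 = 84
py0_2 = 52
center_x_3 = 116
center_y_3 = 192
radius_3 = 76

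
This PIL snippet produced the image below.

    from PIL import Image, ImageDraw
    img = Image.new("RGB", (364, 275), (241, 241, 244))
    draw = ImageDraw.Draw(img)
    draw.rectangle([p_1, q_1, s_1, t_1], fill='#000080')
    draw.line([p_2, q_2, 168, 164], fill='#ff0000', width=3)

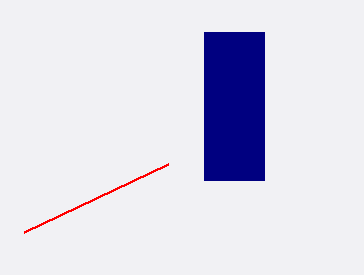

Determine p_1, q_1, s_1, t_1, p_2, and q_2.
p_1 = 204; q_1 = 32; s_1 = 264; t_1 = 180; p_2 = 24; q_2 = 232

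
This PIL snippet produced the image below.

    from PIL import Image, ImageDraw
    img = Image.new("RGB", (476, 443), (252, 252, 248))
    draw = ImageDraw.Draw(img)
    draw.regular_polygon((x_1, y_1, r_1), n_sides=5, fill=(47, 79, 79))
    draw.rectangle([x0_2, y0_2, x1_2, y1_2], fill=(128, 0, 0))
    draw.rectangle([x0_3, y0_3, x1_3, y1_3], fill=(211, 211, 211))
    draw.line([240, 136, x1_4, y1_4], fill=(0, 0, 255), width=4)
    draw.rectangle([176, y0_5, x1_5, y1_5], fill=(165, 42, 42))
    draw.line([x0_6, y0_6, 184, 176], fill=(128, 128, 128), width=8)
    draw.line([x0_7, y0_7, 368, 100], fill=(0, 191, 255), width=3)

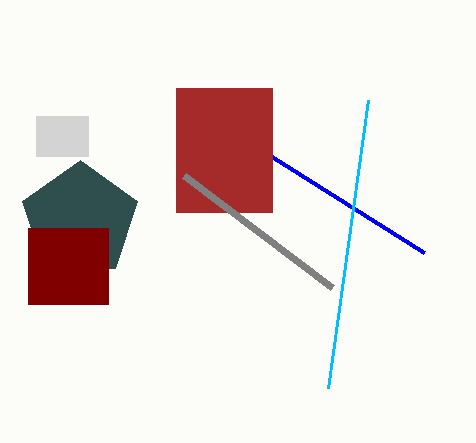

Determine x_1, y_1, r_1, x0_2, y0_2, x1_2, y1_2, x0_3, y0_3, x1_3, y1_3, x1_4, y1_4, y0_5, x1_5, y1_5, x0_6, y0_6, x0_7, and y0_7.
x_1 = 80
y_1 = 220
r_1 = 60
x0_2 = 28
y0_2 = 228
x1_2 = 108
y1_2 = 304
x0_3 = 36
y0_3 = 116
x1_3 = 88
y1_3 = 156
x1_4 = 424
y1_4 = 252
y0_5 = 88
x1_5 = 272
y1_5 = 212
x0_6 = 332
y0_6 = 288
x0_7 = 328
y0_7 = 388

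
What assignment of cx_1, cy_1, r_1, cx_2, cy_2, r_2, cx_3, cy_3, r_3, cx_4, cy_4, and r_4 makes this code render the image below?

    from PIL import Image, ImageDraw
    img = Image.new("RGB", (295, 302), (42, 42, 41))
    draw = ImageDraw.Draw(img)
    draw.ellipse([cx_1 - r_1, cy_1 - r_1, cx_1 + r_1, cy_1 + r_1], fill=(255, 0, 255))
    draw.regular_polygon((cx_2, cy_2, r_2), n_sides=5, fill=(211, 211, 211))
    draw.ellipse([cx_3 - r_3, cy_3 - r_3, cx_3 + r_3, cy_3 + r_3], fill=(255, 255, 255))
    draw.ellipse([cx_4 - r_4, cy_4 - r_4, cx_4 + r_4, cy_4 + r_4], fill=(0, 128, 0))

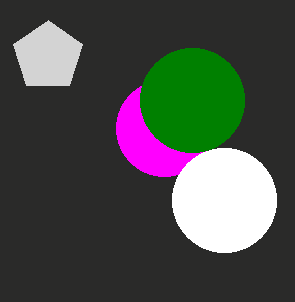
cx_1 = 164, cy_1 = 128, r_1 = 48, cx_2 = 48, cy_2 = 56, r_2 = 36, cx_3 = 224, cy_3 = 200, r_3 = 52, cx_4 = 192, cy_4 = 100, r_4 = 52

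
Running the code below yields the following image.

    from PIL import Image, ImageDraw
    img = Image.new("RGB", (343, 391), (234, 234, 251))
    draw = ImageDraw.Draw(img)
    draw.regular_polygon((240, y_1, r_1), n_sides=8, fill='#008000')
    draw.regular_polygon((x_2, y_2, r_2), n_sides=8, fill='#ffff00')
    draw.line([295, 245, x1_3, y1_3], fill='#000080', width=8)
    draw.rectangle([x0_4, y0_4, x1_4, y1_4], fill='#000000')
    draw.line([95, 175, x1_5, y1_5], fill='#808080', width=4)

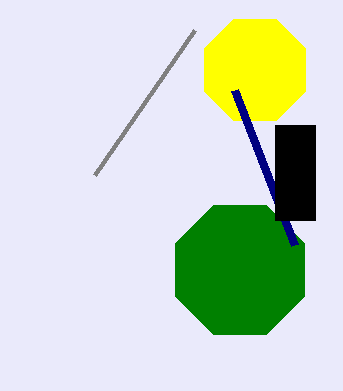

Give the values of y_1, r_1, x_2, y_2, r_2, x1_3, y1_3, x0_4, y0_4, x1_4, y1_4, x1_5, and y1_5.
y_1 = 270
r_1 = 70
x_2 = 255
y_2 = 70
r_2 = 55
x1_3 = 235
y1_3 = 90
x0_4 = 275
y0_4 = 125
x1_4 = 315
y1_4 = 220
x1_5 = 195
y1_5 = 30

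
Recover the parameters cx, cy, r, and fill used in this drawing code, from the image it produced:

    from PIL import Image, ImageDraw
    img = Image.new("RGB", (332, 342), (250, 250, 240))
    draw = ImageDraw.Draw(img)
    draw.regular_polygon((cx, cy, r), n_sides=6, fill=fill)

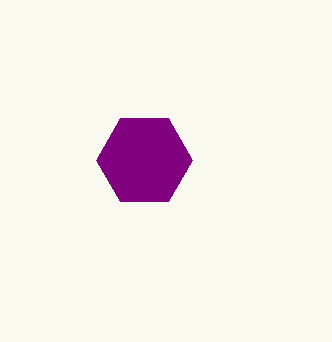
cx = 144
cy = 160
r = 48
fill = 'purple'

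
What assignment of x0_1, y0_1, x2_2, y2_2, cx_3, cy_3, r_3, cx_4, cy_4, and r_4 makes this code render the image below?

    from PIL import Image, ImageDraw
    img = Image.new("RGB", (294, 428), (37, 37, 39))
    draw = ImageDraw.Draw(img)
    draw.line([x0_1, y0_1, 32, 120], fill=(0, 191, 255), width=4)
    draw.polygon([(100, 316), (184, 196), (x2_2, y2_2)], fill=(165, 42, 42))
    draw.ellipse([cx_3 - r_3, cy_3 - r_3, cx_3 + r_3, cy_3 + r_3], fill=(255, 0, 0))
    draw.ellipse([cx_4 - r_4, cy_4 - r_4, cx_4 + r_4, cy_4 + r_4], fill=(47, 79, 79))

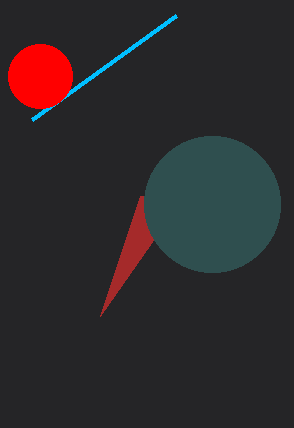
x0_1 = 176, y0_1 = 16, x2_2 = 140, y2_2 = 196, cx_3 = 40, cy_3 = 76, r_3 = 32, cx_4 = 212, cy_4 = 204, r_4 = 68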